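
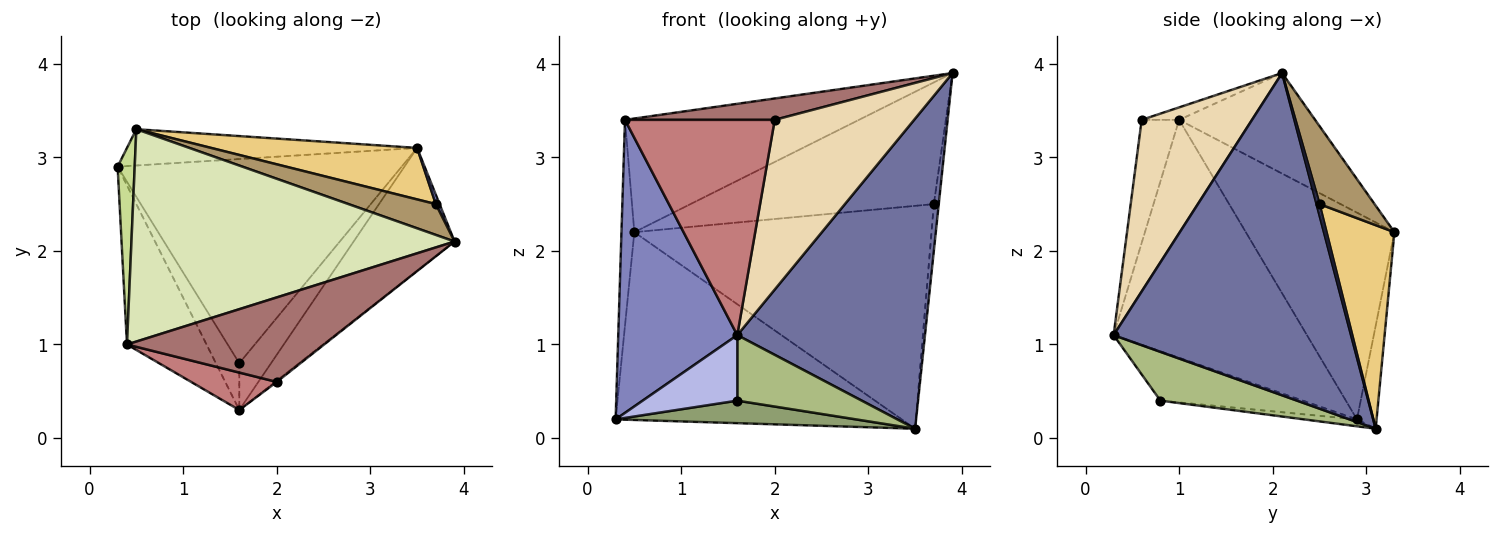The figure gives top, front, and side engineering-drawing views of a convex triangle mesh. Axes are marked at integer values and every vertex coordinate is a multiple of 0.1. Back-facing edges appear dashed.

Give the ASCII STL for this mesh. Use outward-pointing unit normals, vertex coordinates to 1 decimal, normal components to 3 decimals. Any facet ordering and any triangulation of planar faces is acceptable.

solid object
 facet normal 0.762 -0.602 -0.239
  outer loop
   vertex 3.5 3.1 0.1
   vertex 3.9 2.1 3.9
   vertex 1.6 0.3 1.1
  endloop
 endfacet
 facet normal -0.819 -0.504 -0.274
  outer loop
   vertex 0.4 1.0 3.4
   vertex 0.3 2.9 0.2
   vertex 1.6 0.3 1.1
  endloop
 endfacet
 facet normal 0.507 0.845 0.169
  outer loop
   vertex 3.7 2.5 2.5
   vertex 3.9 2.1 3.9
   vertex 3.5 3.1 0.1
  endloop
 endfacet
 facet normal -0.775 -0.515 -0.368
  outer loop
   vertex 1.6 0.8 0.4
   vertex 1.6 0.3 1.1
   vertex 0.3 2.9 0.2
  endloop
 endfacet
 facet normal -0.024 -0.110 -0.994
  outer loop
   vertex 1.6 0.8 0.4
   vertex 0.3 2.9 0.2
   vertex 3.5 3.1 0.1
  endloop
 endfacet
 facet normal 0.666 -0.607 -0.433
  outer loop
   vertex 1.6 0.8 0.4
   vertex 3.5 3.1 0.1
   vertex 1.6 0.3 1.1
  endloop
 endfacet
 facet normal -0.993 0.086 0.082
  outer loop
   vertex 0.5 3.3 2.2
   vertex 0.3 2.9 0.2
   vertex 0.4 1.0 3.4
  endloop
 endfacet
 facet normal -0.264 0.455 0.850
  outer loop
   vertex 0.5 3.3 2.2
   vertex 0.4 1.0 3.4
   vertex 3.9 2.1 3.9
  endloop
 endfacet
 facet normal 0.214 0.947 0.240
  outer loop
   vertex 0.5 3.3 2.2
   vertex 3.9 2.1 3.9
   vertex 3.7 2.5 2.5
  endloop
 endfacet
 facet normal -0.067 0.980 -0.189
  outer loop
   vertex 0.5 3.3 2.2
   vertex 3.5 3.1 0.1
   vertex 0.3 2.9 0.2
  endloop
 endfacet
 facet normal 0.217 0.951 0.220
  outer loop
   vertex 0.5 3.3 2.2
   vertex 3.7 2.5 2.5
   vertex 3.5 3.1 0.1
  endloop
 endfacet
 facet normal 0.621 -0.784 -0.006
  outer loop
   vertex 2.0 0.6 3.4
   vertex 1.6 0.3 1.1
   vertex 3.9 2.1 3.9
  endloop
 endfacet
 facet normal -0.061 -0.245 0.968
  outer loop
   vertex 2.0 0.6 3.4
   vertex 3.9 2.1 3.9
   vertex 0.4 1.0 3.4
  endloop
 endfacet
 facet normal -0.239 -0.957 0.166
  outer loop
   vertex 2.0 0.6 3.4
   vertex 0.4 1.0 3.4
   vertex 1.6 0.3 1.1
  endloop
 endfacet
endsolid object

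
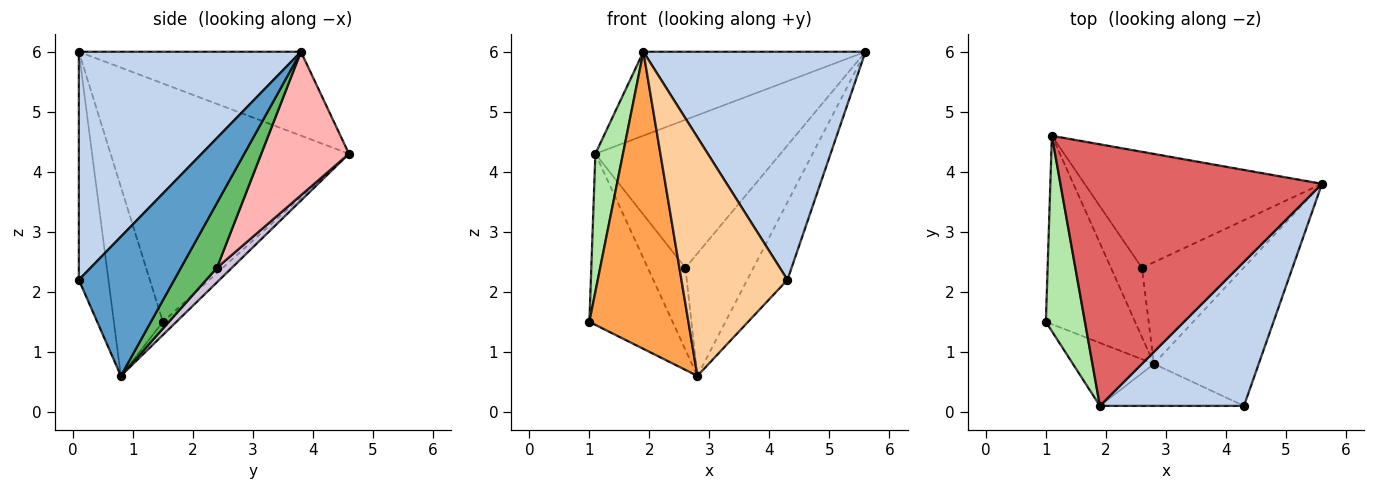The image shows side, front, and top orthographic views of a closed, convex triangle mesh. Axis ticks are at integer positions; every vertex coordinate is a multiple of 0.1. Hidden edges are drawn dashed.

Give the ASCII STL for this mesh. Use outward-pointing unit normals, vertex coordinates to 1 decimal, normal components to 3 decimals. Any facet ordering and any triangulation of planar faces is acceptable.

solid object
 facet normal 0.757 0.319 -0.570
  outer loop
   vertex 2.8 0.8 0.6
   vertex 5.6 3.8 6.0
   vertex 4.3 0.1 2.2
  endloop
 endfacet
 facet normal 0.646 -0.646 0.408
  outer loop
   vertex 1.9 0.1 6.0
   vertex 4.3 0.1 2.2
   vertex 5.6 3.8 6.0
  endloop
 endfacet
 facet normal -0.436 -0.880 -0.187
  outer loop
   vertex 1.9 0.1 6.0
   vertex 1.0 1.5 1.5
   vertex 2.8 0.8 0.6
  endloop
 endfacet
 facet normal -0.265 -0.950 -0.167
  outer loop
   vertex 1.9 0.1 6.0
   vertex 2.8 0.8 0.6
   vertex 4.3 0.1 2.2
  endloop
 endfacet
 facet normal 0.377 0.713 -0.592
  outer loop
   vertex 2.6 2.4 2.4
   vertex 5.6 3.8 6.0
   vertex 2.8 0.8 0.6
  endloop
 endfacet
 facet normal -0.980 -0.114 0.161
  outer loop
   vertex 1.1 4.6 4.3
   vertex 1.0 1.5 1.5
   vertex 1.9 0.1 6.0
  endloop
 endfacet
 facet normal -0.292 0.292 0.911
  outer loop
   vertex 1.1 4.6 4.3
   vertex 1.9 0.1 6.0
   vertex 5.6 3.8 6.0
  endloop
 endfacet
 facet normal 0.349 0.737 -0.578
  outer loop
   vertex 1.1 4.6 4.3
   vertex 5.6 3.8 6.0
   vertex 2.6 2.4 2.4
  endloop
 endfacet
 facet normal -0.108 0.668 -0.736
  outer loop
   vertex 1.1 4.6 4.3
   vertex 2.8 0.8 0.6
   vertex 1.0 1.5 1.5
  endloop
 endfacet
 facet normal 0.290 0.731 -0.618
  outer loop
   vertex 1.1 4.6 4.3
   vertex 2.6 2.4 2.4
   vertex 2.8 0.8 0.6
  endloop
 endfacet
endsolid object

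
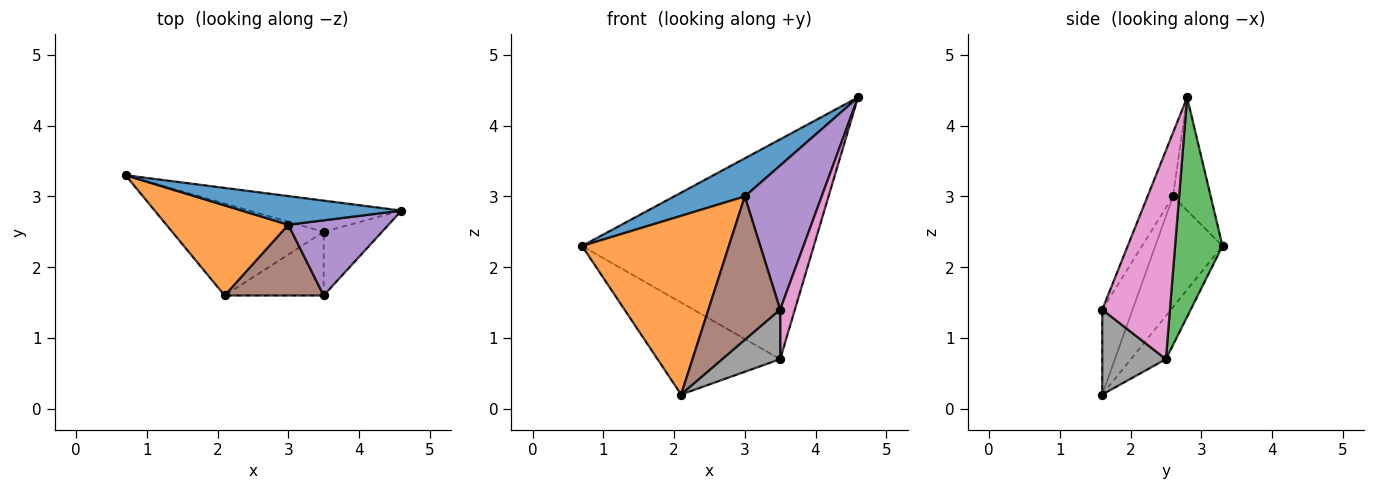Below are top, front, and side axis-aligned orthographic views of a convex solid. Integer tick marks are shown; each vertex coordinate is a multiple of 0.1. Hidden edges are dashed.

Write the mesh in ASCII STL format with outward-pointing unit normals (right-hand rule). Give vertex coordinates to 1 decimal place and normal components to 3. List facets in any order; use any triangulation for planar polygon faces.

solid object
 facet normal -0.392 -0.735 0.553
  outer loop
   vertex 3.0 2.6 3.0
   vertex 4.6 2.8 4.4
   vertex 0.7 3.3 2.3
  endloop
 endfacet
 facet normal -0.378 -0.826 0.417
  outer loop
   vertex 3.0 2.6 3.0
   vertex 0.7 3.3 2.3
   vertex 2.1 1.6 0.2
  endloop
 endfacet
 facet normal 0.199 0.970 -0.138
  outer loop
   vertex 3.5 2.5 0.7
   vertex 0.7 3.3 2.3
   vertex 4.6 2.8 4.4
  endloop
 endfacet
 facet normal -0.198 0.693 -0.693
  outer loop
   vertex 3.5 2.5 0.7
   vertex 2.1 1.6 0.2
   vertex 0.7 3.3 2.3
  endloop
 endfacet
 facet normal -0.282 -0.851 0.444
  outer loop
   vertex 3.5 1.6 1.4
   vertex 4.6 2.8 4.4
   vertex 3.0 2.6 3.0
  endloop
 endfacet
 facet normal -0.354 -0.839 0.413
  outer loop
   vertex 3.5 1.6 1.4
   vertex 3.0 2.6 3.0
   vertex 2.1 1.6 0.2
  endloop
 endfacet
 facet normal 0.943 -0.205 -0.264
  outer loop
   vertex 3.5 1.6 1.4
   vertex 3.5 2.5 0.7
   vertex 4.6 2.8 4.4
  endloop
 endfacet
 facet normal 0.560 -0.508 -0.654
  outer loop
   vertex 3.5 1.6 1.4
   vertex 2.1 1.6 0.2
   vertex 3.5 2.5 0.7
  endloop
 endfacet
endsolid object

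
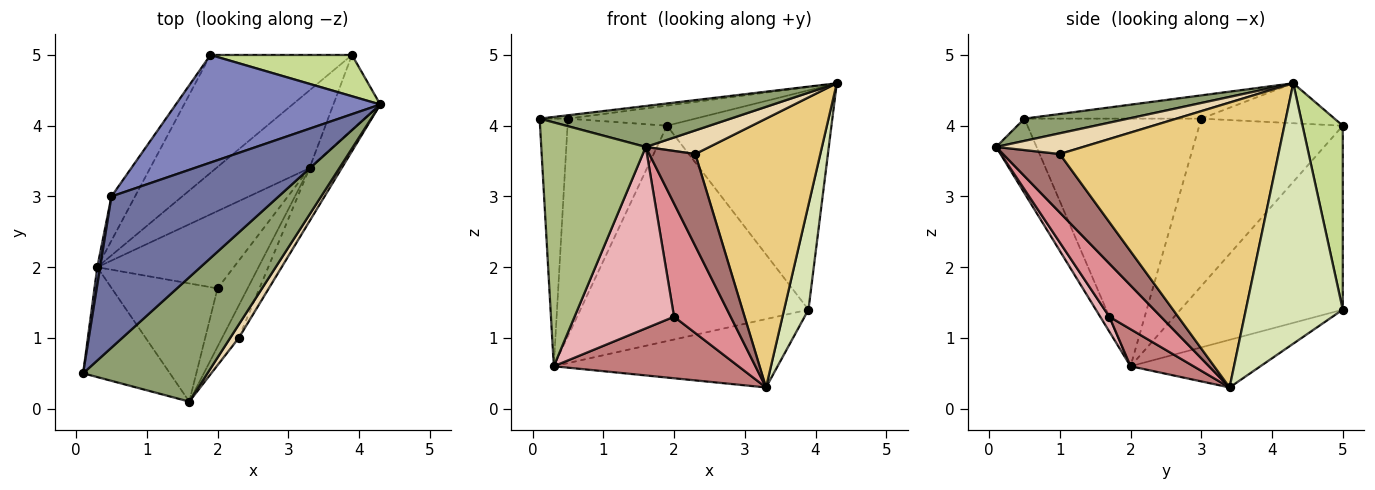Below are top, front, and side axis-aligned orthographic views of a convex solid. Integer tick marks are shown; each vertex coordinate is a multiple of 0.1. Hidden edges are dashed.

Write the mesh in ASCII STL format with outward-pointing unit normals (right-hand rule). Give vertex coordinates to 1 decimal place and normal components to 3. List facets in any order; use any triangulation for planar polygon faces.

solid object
 facet normal -0.138 0.022 0.990
  outer loop
   vertex 0.5 3.0 4.1
   vertex 0.1 0.5 4.1
   vertex 4.3 4.3 4.6
  endloop
 endfacet
 facet normal -0.189 0.180 0.965
  outer loop
   vertex 0.5 3.0 4.1
   vertex 4.3 4.3 4.6
   vertex 1.9 5.0 4.0
  endloop
 endfacet
 facet normal -0.987 0.158 0.011
  outer loop
   vertex 0.5 3.0 4.1
   vertex 0.3 2.0 0.6
   vertex 0.1 0.5 4.1
  endloop
 endfacet
 facet normal -0.816 0.566 -0.115
  outer loop
   vertex 0.5 3.0 4.1
   vertex 1.9 5.0 4.0
   vertex 0.3 2.0 0.6
  endloop
 endfacet
 facet normal 0.167 -0.308 0.936
  outer loop
   vertex 1.6 0.1 3.7
   vertex 4.3 4.3 4.6
   vertex 0.1 0.5 4.1
  endloop
 endfacet
 facet normal -0.333 -0.860 -0.387
  outer loop
   vertex 1.6 0.1 3.7
   vertex 0.1 0.5 4.1
   vertex 0.3 2.0 0.6
  endloop
 endfacet
 facet normal 0.234 0.956 0.180
  outer loop
   vertex 3.9 5.0 1.4
   vertex 1.9 5.0 4.0
   vertex 4.3 4.3 4.6
  endloop
 endfacet
 facet normal 0.955 -0.240 -0.172
  outer loop
   vertex 3.9 5.0 1.4
   vertex 4.3 4.3 4.6
   vertex 3.3 3.4 0.3
  endloop
 endfacet
 facet normal -0.530 0.744 -0.407
  outer loop
   vertex 3.9 5.0 1.4
   vertex 0.3 2.0 0.6
   vertex 1.9 5.0 4.0
  endloop
 endfacet
 facet normal -0.358 0.616 -0.701
  outer loop
   vertex 3.9 5.0 1.4
   vertex 3.3 3.4 0.3
   vertex 0.3 2.0 0.6
  endloop
 endfacet
 facet normal 0.864 -0.494 -0.098
  outer loop
   vertex 2.3 1.0 3.6
   vertex 3.3 3.4 0.3
   vertex 4.3 4.3 4.6
  endloop
 endfacet
 facet normal 0.765 -0.560 0.317
  outer loop
   vertex 2.3 1.0 3.6
   vertex 4.3 4.3 4.6
   vertex 1.6 0.1 3.7
  endloop
 endfacet
 facet normal 0.759 -0.614 -0.217
  outer loop
   vertex 2.3 1.0 3.6
   vertex 1.6 0.1 3.7
   vertex 3.3 3.4 0.3
  endloop
 endfacet
 facet normal 0.208 -0.609 -0.765
  outer loop
   vertex 2.0 1.7 1.3
   vertex 0.3 2.0 0.6
   vertex 3.3 3.4 0.3
  endloop
 endfacet
 facet normal 0.630 -0.691 -0.355
  outer loop
   vertex 2.0 1.7 1.3
   vertex 3.3 3.4 0.3
   vertex 1.6 0.1 3.7
  endloop
 endfacet
 facet normal 0.077 -0.835 -0.544
  outer loop
   vertex 2.0 1.7 1.3
   vertex 1.6 0.1 3.7
   vertex 0.3 2.0 0.6
  endloop
 endfacet
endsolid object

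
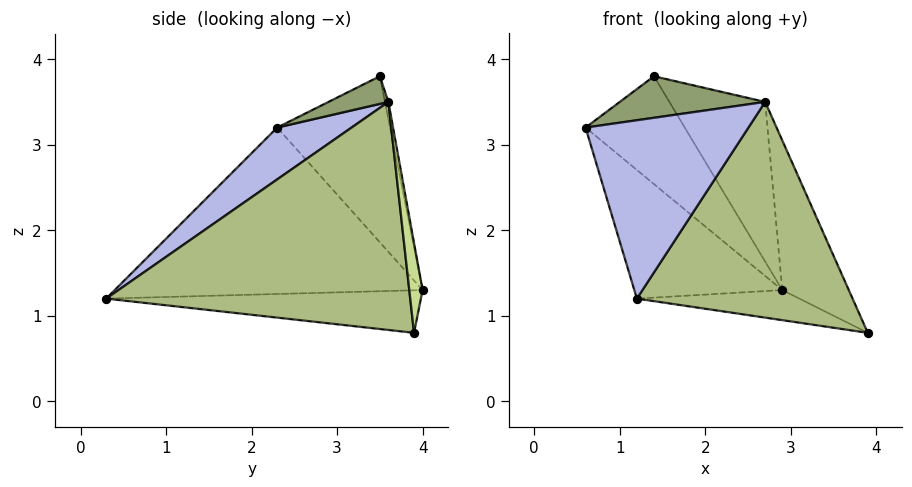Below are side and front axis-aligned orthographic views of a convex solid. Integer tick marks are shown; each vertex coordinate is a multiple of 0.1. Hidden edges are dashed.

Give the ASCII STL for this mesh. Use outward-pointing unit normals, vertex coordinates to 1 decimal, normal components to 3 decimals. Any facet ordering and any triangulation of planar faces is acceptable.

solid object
 facet normal -0.737 0.354 -0.575
  outer loop
   vertex 2.9 4.0 1.3
   vertex 1.2 0.3 1.2
   vertex 0.6 2.3 3.2
  endloop
 endfacet
 facet normal -0.419 0.216 -0.882
  outer loop
   vertex 2.9 4.0 1.3
   vertex 3.9 3.9 0.8
   vertex 1.2 0.3 1.2
  endloop
 endfacet
 facet normal -0.716 0.629 -0.304
  outer loop
   vertex 2.9 4.0 1.3
   vertex 0.6 2.3 3.2
   vertex 1.4 3.5 3.8
  endloop
 endfacet
 facet normal 0.289 -0.632 0.719
  outer loop
   vertex 2.7 3.6 3.5
   vertex 0.6 2.3 3.2
   vertex 1.2 0.3 1.2
  endloop
 endfacet
 facet normal 0.228 -0.553 0.802
  outer loop
   vertex 2.7 3.6 3.5
   vertex 1.4 3.5 3.8
   vertex 0.6 2.3 3.2
  endloop
 endfacet
 facet normal 0.782 -0.554 0.286
  outer loop
   vertex 2.7 3.6 3.5
   vertex 1.2 0.3 1.2
   vertex 3.9 3.9 0.8
  endloop
 endfacet
 facet normal 0.192 0.962 0.192
  outer loop
   vertex 2.7 3.6 3.5
   vertex 3.9 3.9 0.8
   vertex 2.9 4.0 1.3
  endloop
 endfacet
 facet normal -0.035 0.984 0.176
  outer loop
   vertex 2.7 3.6 3.5
   vertex 2.9 4.0 1.3
   vertex 1.4 3.5 3.8
  endloop
 endfacet
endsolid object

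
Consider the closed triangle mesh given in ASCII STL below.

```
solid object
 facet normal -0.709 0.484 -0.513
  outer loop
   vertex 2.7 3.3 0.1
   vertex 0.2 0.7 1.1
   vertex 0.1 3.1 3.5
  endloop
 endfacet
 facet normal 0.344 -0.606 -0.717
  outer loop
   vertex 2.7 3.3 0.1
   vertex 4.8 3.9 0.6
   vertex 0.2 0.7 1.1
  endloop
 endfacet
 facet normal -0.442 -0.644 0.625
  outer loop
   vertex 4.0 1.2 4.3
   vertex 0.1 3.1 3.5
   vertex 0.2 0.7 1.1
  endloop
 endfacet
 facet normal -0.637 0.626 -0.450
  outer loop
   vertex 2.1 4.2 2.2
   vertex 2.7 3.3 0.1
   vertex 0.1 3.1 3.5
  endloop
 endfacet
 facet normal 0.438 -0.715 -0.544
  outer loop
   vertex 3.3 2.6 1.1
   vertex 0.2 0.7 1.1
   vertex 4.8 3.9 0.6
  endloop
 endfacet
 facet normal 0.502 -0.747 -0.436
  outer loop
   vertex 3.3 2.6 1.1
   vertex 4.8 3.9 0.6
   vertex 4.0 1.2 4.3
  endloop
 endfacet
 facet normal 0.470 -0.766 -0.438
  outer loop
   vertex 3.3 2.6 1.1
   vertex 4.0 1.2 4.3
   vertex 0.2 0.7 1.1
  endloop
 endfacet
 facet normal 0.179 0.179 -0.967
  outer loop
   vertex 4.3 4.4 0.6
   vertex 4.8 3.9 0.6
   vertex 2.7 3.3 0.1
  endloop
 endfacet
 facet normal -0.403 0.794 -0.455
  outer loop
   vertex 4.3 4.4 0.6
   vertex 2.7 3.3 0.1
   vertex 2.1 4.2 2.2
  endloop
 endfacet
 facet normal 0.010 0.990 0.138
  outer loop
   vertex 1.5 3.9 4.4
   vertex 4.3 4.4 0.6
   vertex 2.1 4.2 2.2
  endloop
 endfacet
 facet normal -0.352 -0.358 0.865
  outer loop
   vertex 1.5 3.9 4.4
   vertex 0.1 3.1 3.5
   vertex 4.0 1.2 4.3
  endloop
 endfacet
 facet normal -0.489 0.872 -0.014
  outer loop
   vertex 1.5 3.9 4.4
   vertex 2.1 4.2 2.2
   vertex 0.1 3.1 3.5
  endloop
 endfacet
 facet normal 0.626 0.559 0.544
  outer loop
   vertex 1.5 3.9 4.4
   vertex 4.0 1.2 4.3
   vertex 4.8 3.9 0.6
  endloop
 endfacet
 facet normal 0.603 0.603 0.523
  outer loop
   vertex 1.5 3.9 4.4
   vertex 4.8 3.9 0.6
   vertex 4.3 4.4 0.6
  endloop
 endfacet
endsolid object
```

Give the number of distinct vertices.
9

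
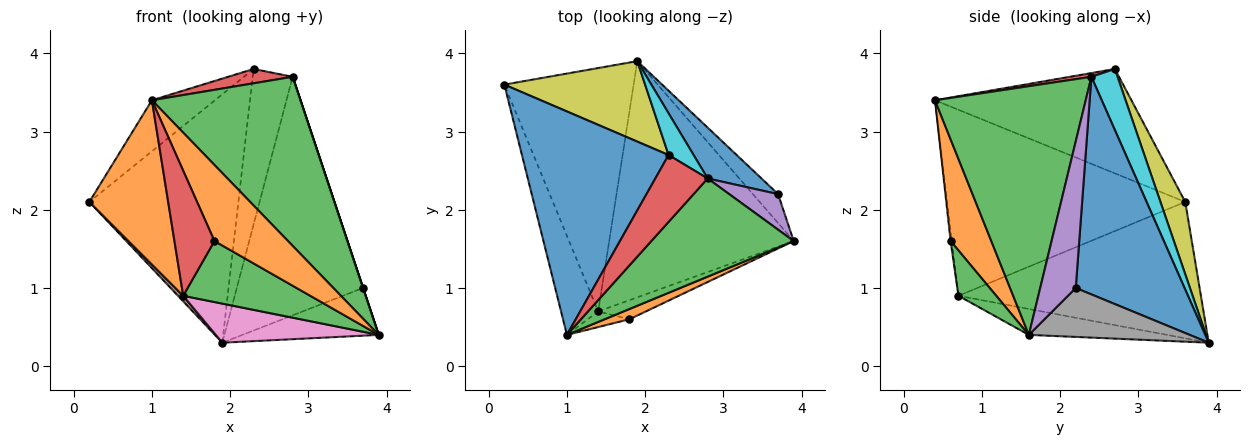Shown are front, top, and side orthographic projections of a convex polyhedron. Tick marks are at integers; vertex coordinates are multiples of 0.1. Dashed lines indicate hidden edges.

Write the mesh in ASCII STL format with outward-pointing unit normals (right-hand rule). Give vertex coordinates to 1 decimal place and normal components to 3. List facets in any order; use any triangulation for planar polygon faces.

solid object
 facet normal -0.570 0.183 0.801
  outer loop
   vertex 2.3 2.7 3.8
   vertex 0.2 3.6 2.1
   vertex 1.0 0.4 3.4
  endloop
 endfacet
 facet normal -0.933 -0.309 -0.186
  outer loop
   vertex 1.4 0.7 0.9
   vertex 1.0 0.4 3.4
   vertex 0.2 3.6 2.1
  endloop
 endfacet
 facet normal 0.659 -0.650 0.377
  outer loop
   vertex 2.8 2.4 3.7
   vertex 1.0 0.4 3.4
   vertex 3.9 1.6 0.4
  endloop
 endfacet
 facet normal 0.070 -0.209 0.975
  outer loop
   vertex 2.8 2.4 3.7
   vertex 2.3 2.7 3.8
   vertex 1.0 0.4 3.4
  endloop
 endfacet
 facet normal 0.949 0.000 0.316
  outer loop
   vertex 2.8 2.4 3.7
   vertex 3.9 1.6 0.4
   vertex 3.7 2.2 1.0
  endloop
 endfacet
 facet normal -0.726 -0.016 -0.688
  outer loop
   vertex 1.9 3.9 0.3
   vertex 1.4 0.7 0.9
   vertex 0.2 3.6 2.1
  endloop
 endfacet
 facet normal -0.137 -0.162 -0.977
  outer loop
   vertex 1.9 3.9 0.3
   vertex 3.9 1.6 0.4
   vertex 1.4 0.7 0.9
  endloop
 endfacet
 facet normal 0.710 0.602 -0.365
  outer loop
   vertex 1.9 3.9 0.3
   vertex 3.7 2.2 1.0
   vertex 3.9 1.6 0.4
  endloop
 endfacet
 facet normal 0.156 0.940 0.304
  outer loop
   vertex 1.9 3.9 0.3
   vertex 0.2 3.6 2.1
   vertex 2.3 2.7 3.8
  endloop
 endfacet
 facet normal 0.534 0.817 0.219
  outer loop
   vertex 1.9 3.9 0.3
   vertex 2.3 2.7 3.8
   vertex 2.8 2.4 3.7
  endloop
 endfacet
 facet normal 0.644 0.748 0.159
  outer loop
   vertex 1.9 3.9 0.3
   vertex 2.8 2.4 3.7
   vertex 3.7 2.2 1.0
  endloop
 endfacet
 facet normal 0.481 -0.869 0.117
  outer loop
   vertex 1.8 0.6 1.6
   vertex 3.9 1.6 0.4
   vertex 1.0 0.4 3.4
  endloop
 endfacet
 facet normal 0.273 -0.918 -0.287
  outer loop
   vertex 1.8 0.6 1.6
   vertex 1.4 0.7 0.9
   vertex 3.9 1.6 0.4
  endloop
 endfacet
 facet normal -0.031 -0.992 -0.124
  outer loop
   vertex 1.8 0.6 1.6
   vertex 1.0 0.4 3.4
   vertex 1.4 0.7 0.9
  endloop
 endfacet
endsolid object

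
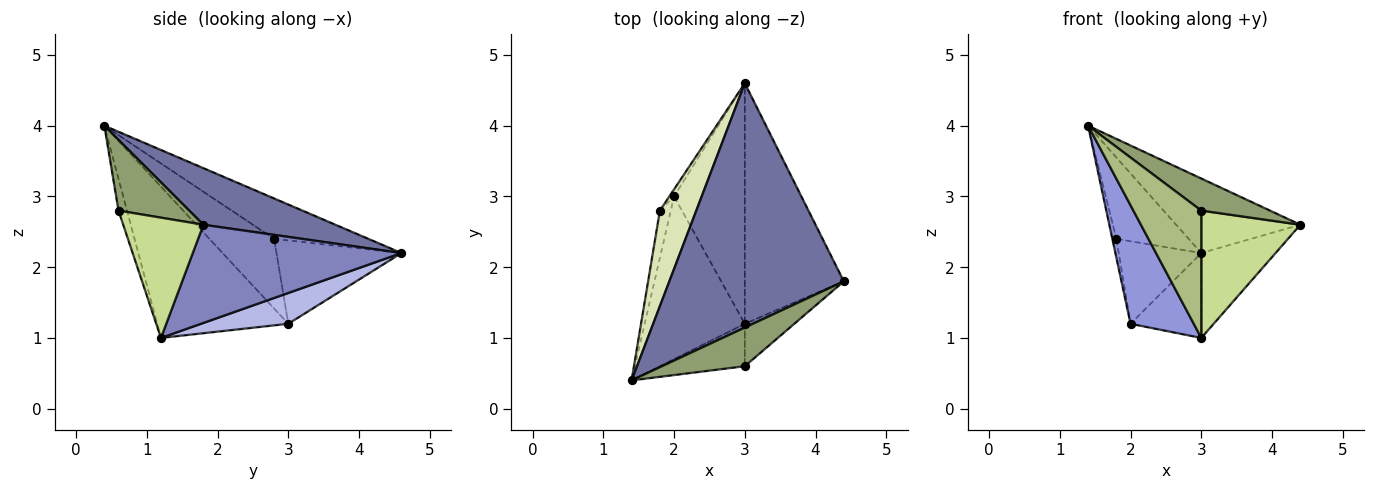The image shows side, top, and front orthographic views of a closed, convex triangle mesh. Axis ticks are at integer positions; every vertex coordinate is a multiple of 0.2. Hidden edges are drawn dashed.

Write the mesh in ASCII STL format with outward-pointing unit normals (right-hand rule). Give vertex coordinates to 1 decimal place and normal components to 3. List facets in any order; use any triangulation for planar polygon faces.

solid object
 facet normal 0.296 0.279 0.914
  outer loop
   vertex 3.0 4.6 2.2
   vertex 1.4 0.4 4.0
   vertex 4.4 1.8 2.6
  endloop
 endfacet
 facet normal 0.683 0.243 -0.689
  outer loop
   vertex 3.0 1.2 1.0
   vertex 3.0 4.6 2.2
   vertex 4.4 1.8 2.6
  endloop
 endfacet
 facet normal -0.774 -0.373 -0.512
  outer loop
   vertex 2.0 3.0 1.2
   vertex 3.0 1.2 1.0
   vertex 1.4 0.4 4.0
  endloop
 endfacet
 facet normal 0.380 0.308 -0.872
  outer loop
   vertex 2.0 3.0 1.2
   vertex 3.0 4.6 2.2
   vertex 3.0 1.2 1.0
  endloop
 endfacet
 facet normal 0.549 -0.533 0.643
  outer loop
   vertex 3.0 0.6 2.8
   vertex 4.4 1.8 2.6
   vertex 1.4 0.4 4.0
  endloop
 endfacet
 facet normal -0.118 -0.942 -0.314
  outer loop
   vertex 3.0 0.6 2.8
   vertex 1.4 0.4 4.0
   vertex 3.0 1.2 1.0
  endloop
 endfacet
 facet normal 0.609 -0.752 -0.251
  outer loop
   vertex 3.0 0.6 2.8
   vertex 3.0 1.2 1.0
   vertex 4.4 1.8 2.6
  endloop
 endfacet
 facet normal -0.646 0.495 0.581
  outer loop
   vertex 1.8 2.8 2.4
   vertex 1.4 0.4 4.0
   vertex 3.0 4.6 2.2
  endloop
 endfacet
 facet normal -0.986 0.062 -0.154
  outer loop
   vertex 1.8 2.8 2.4
   vertex 2.0 3.0 1.2
   vertex 1.4 0.4 4.0
  endloop
 endfacet
 facet normal -0.834 0.550 -0.047
  outer loop
   vertex 1.8 2.8 2.4
   vertex 3.0 4.6 2.2
   vertex 2.0 3.0 1.2
  endloop
 endfacet
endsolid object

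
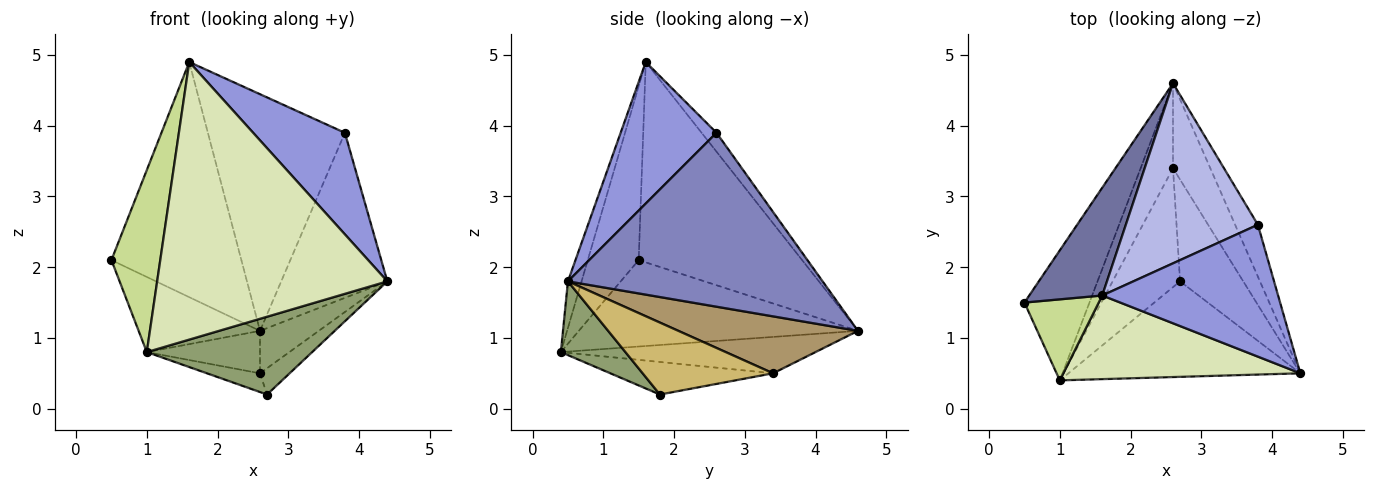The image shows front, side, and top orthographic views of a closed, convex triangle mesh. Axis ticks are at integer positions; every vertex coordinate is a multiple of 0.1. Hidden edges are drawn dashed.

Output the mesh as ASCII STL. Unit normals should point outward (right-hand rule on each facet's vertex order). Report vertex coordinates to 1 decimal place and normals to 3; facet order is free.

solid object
 facet normal -0.753 0.598 0.274
  outer loop
   vertex 1.6 1.6 4.9
   vertex 2.6 4.6 1.1
   vertex 0.5 1.5 2.1
  endloop
 endfacet
 facet normal 0.916 0.382 -0.120
  outer loop
   vertex 3.8 2.6 3.9
   vertex 4.4 0.5 1.8
   vertex 2.6 4.6 1.1
  endloop
 endfacet
 facet normal 0.538 -0.515 0.668
  outer loop
   vertex 3.8 2.6 3.9
   vertex 1.6 1.6 4.9
   vertex 4.4 0.5 1.8
  endloop
 endfacet
 facet normal -0.086 0.793 0.603
  outer loop
   vertex 3.8 2.6 3.9
   vertex 2.6 4.6 1.1
   vertex 1.6 1.6 4.9
  endloop
 endfacet
 facet normal 0.239 -0.613 -0.753
  outer loop
   vertex 1.0 0.4 0.8
   vertex 2.7 1.8 0.2
   vertex 4.4 0.5 1.8
  endloop
 endfacet
 facet normal -0.755 0.328 -0.568
  outer loop
   vertex 1.0 0.4 0.8
   vertex 0.5 1.5 2.1
   vertex 2.6 4.6 1.1
  endloop
 endfacet
 facet normal -0.690 -0.662 0.295
  outer loop
   vertex 1.0 0.4 0.8
   vertex 1.6 1.6 4.9
   vertex 0.5 1.5 2.1
  endloop
 endfacet
 facet normal -0.057 -0.956 0.288
  outer loop
   vertex 1.0 0.4 0.8
   vertex 4.4 0.5 1.8
   vertex 1.6 1.6 4.9
  endloop
 endfacet
 facet normal 0.807 0.264 -0.528
  outer loop
   vertex 2.6 3.4 0.5
   vertex 2.6 4.6 1.1
   vertex 4.4 0.5 1.8
  endloop
 endfacet
 facet normal 0.741 0.168 -0.650
  outer loop
   vertex 2.6 3.4 0.5
   vertex 4.4 0.5 1.8
   vertex 2.7 1.8 0.2
  endloop
 endfacet
 facet normal -0.709 0.315 -0.630
  outer loop
   vertex 2.6 3.4 0.5
   vertex 1.0 0.4 0.8
   vertex 2.6 4.6 1.1
  endloop
 endfacet
 facet normal -0.430 0.140 -0.892
  outer loop
   vertex 2.6 3.4 0.5
   vertex 2.7 1.8 0.2
   vertex 1.0 0.4 0.8
  endloop
 endfacet
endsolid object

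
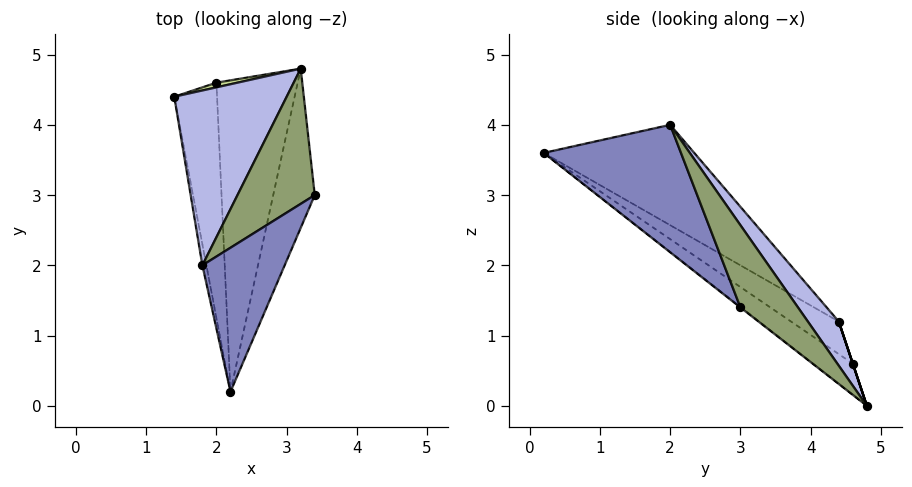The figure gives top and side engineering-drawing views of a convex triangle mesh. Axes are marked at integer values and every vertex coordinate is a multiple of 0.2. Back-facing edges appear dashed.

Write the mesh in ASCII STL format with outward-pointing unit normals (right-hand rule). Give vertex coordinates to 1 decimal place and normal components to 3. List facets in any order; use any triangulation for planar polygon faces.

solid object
 facet normal -0.977 -0.208 -0.039
  outer loop
   vertex 1.8 2.0 4.0
   vertex 1.4 4.4 1.2
   vertex 2.2 0.2 3.6
  endloop
 endfacet
 facet normal 0.838 0.066 0.541
  outer loop
   vertex 1.8 2.0 4.0
   vertex 2.2 0.2 3.6
   vertex 3.4 3.0 1.4
  endloop
 endfacet
 facet normal -0.012 -0.615 -0.789
  outer loop
   vertex 3.2 4.8 0.0
   vertex 3.4 3.0 1.4
   vertex 2.2 0.2 3.6
  endloop
 endfacet
 facet normal 0.240 0.754 0.612
  outer loop
   vertex 3.2 4.8 0.0
   vertex 1.4 4.4 1.2
   vertex 1.8 2.0 4.0
  endloop
 endfacet
 facet normal 0.621 0.523 0.584
  outer loop
   vertex 3.2 4.8 0.0
   vertex 1.8 2.0 4.0
   vertex 3.4 3.0 1.4
  endloop
 endfacet
 facet normal -0.526 -0.495 -0.691
  outer loop
   vertex 2.0 4.6 0.6
   vertex 2.2 0.2 3.6
   vertex 1.4 4.4 1.2
  endloop
 endfacet
 facet normal 0.000 0.949 0.316
  outer loop
   vertex 2.0 4.6 0.6
   vertex 1.4 4.4 1.2
   vertex 3.2 4.8 0.0
  endloop
 endfacet
 facet normal -0.300 -0.547 -0.782
  outer loop
   vertex 2.0 4.6 0.6
   vertex 3.2 4.8 0.0
   vertex 2.2 0.2 3.6
  endloop
 endfacet
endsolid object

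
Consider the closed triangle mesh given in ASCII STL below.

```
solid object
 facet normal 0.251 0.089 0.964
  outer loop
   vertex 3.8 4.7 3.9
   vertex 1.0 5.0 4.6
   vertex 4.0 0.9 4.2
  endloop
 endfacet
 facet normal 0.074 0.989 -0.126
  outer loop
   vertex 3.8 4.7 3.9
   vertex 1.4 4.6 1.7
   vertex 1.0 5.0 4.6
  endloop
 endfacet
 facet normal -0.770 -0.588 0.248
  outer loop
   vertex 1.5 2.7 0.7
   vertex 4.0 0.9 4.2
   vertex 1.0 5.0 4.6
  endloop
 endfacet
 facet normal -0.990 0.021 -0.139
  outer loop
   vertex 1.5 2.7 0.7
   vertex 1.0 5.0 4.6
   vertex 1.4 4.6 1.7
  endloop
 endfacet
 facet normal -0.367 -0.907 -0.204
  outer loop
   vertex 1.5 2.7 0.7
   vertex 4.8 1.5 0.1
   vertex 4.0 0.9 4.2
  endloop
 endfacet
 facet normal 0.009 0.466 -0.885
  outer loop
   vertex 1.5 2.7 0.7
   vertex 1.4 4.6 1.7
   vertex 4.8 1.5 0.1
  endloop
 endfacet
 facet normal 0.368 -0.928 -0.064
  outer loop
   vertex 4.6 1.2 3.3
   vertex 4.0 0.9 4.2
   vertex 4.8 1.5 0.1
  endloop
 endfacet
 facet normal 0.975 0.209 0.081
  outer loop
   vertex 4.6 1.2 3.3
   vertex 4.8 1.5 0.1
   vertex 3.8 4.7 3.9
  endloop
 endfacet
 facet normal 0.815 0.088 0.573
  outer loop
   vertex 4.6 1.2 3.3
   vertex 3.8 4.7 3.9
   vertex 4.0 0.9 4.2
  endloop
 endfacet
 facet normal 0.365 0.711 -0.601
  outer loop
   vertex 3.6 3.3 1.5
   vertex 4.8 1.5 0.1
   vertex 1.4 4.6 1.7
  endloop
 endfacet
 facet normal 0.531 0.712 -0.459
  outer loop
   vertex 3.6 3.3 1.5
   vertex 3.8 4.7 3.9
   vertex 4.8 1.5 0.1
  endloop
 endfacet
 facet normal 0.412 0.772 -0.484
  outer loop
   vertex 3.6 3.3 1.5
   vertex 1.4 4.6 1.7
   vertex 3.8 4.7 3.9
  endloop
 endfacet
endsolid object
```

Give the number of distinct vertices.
8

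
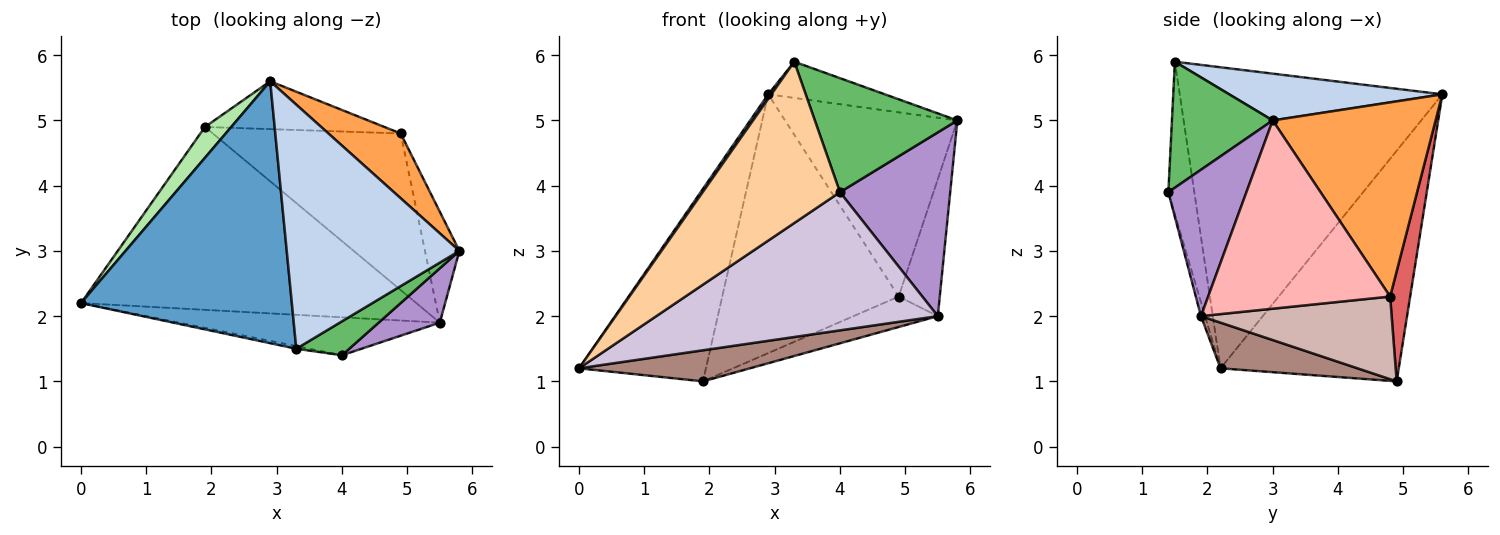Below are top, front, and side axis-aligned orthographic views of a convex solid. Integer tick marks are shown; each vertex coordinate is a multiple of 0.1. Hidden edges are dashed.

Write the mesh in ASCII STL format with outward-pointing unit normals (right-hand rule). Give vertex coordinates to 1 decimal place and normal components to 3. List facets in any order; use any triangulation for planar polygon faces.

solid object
 facet normal -0.819 -0.010 0.574
  outer loop
   vertex 3.3 1.5 5.9
   vertex 2.9 5.6 5.4
   vertex 0.0 2.2 1.2
  endloop
 endfacet
 facet normal 0.259 0.142 0.955
  outer loop
   vertex 3.3 1.5 5.9
   vertex 5.8 3.0 5.0
   vertex 2.9 5.6 5.4
  endloop
 endfacet
 facet normal 0.665 0.704 0.248
  outer loop
   vertex 4.9 4.8 2.3
   vertex 2.9 5.6 5.4
   vertex 5.8 3.0 5.0
  endloop
 endfacet
 facet normal -0.186 -0.982 -0.016
  outer loop
   vertex 4.0 1.4 3.9
   vertex 3.3 1.5 5.9
   vertex 0.0 2.2 1.2
  endloop
 endfacet
 facet normal 0.561 -0.793 0.236
  outer loop
   vertex 4.0 1.4 3.9
   vertex 5.8 3.0 5.0
   vertex 3.3 1.5 5.9
  endloop
 endfacet
 facet normal -0.811 0.578 0.092
  outer loop
   vertex 1.9 4.9 1.0
   vertex 0.0 2.2 1.2
   vertex 2.9 5.6 5.4
  endloop
 endfacet
 facet normal 0.111 0.977 -0.181
  outer loop
   vertex 1.9 4.9 1.0
   vertex 2.9 5.6 5.4
   vertex 4.9 4.8 2.3
  endloop
 endfacet
 facet normal 0.960 0.217 -0.176
  outer loop
   vertex 5.5 1.9 2.0
   vertex 4.9 4.8 2.3
   vertex 5.8 3.0 5.0
  endloop
 endfacet
 facet normal 0.562 -0.793 0.235
  outer loop
   vertex 5.5 1.9 2.0
   vertex 5.8 3.0 5.0
   vertex 4.0 1.4 3.9
  endloop
 endfacet
 facet normal -0.014 -0.964 -0.265
  outer loop
   vertex 5.5 1.9 2.0
   vertex 4.0 1.4 3.9
   vertex 0.0 2.2 1.2
  endloop
 endfacet
 facet normal 0.133 -0.166 -0.977
  outer loop
   vertex 5.5 1.9 2.0
   vertex 0.0 2.2 1.2
   vertex 1.9 4.9 1.0
  endloop
 endfacet
 facet normal 0.396 0.175 -0.901
  outer loop
   vertex 5.5 1.9 2.0
   vertex 1.9 4.9 1.0
   vertex 4.9 4.8 2.3
  endloop
 endfacet
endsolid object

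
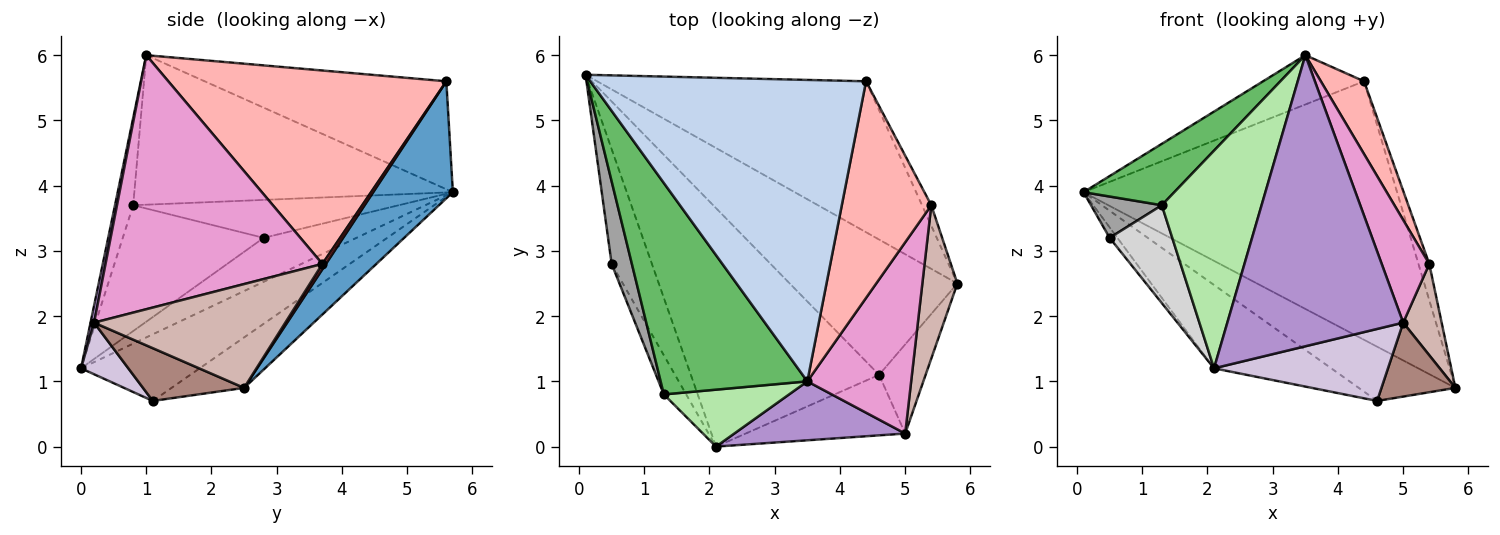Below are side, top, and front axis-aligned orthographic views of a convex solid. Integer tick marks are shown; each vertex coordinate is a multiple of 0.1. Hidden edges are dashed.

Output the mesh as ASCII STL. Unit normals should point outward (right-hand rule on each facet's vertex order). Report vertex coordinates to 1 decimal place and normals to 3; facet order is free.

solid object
 facet normal 0.214 0.844 -0.493
  outer loop
   vertex 4.4 5.6 5.6
   vertex 5.8 2.5 0.9
   vertex 0.1 5.7 3.9
  endloop
 endfacet
 facet normal -0.360 0.151 0.921
  outer loop
   vertex 4.4 5.6 5.6
   vertex 0.1 5.7 3.9
   vertex 3.5 1.0 6.0
  endloop
 endfacet
 facet normal -0.269 0.358 -0.894
  outer loop
   vertex 4.6 1.1 0.7
   vertex 0.1 5.7 3.9
   vertex 5.8 2.5 0.9
  endloop
 endfacet
 facet normal -0.317 0.313 -0.895
  outer loop
   vertex 4.6 1.1 0.7
   vertex 2.1 0.0 1.2
   vertex 0.1 5.7 3.9
  endloop
 endfacet
 facet normal -0.699 -0.199 0.686
  outer loop
   vertex 1.3 0.8 3.7
   vertex 3.5 1.0 6.0
   vertex 0.1 5.7 3.9
  endloop
 endfacet
 facet normal -0.174 -0.953 0.249
  outer loop
   vertex 1.3 0.8 3.7
   vertex 2.1 0.0 1.2
   vertex 3.5 1.0 6.0
  endloop
 endfacet
 facet normal 0.269 0.839 -0.473
  outer loop
   vertex 5.4 3.7 2.8
   vertex 5.8 2.5 0.9
   vertex 4.4 5.6 5.6
  endloop
 endfacet
 facet normal 0.899 -0.140 0.416
  outer loop
   vertex 5.4 3.7 2.8
   vertex 4.4 5.6 5.6
   vertex 3.5 1.0 6.0
  endloop
 endfacet
 facet normal 0.020 -0.980 0.198
  outer loop
   vertex 5.0 0.2 1.9
   vertex 3.5 1.0 6.0
   vertex 2.1 0.0 1.2
  endloop
 endfacet
 facet normal 0.204 -0.749 -0.630
  outer loop
   vertex 5.0 0.2 1.9
   vertex 2.1 0.0 1.2
   vertex 4.6 1.1 0.7
  endloop
 endfacet
 facet normal 0.658 -0.481 -0.580
  outer loop
   vertex 5.0 0.2 1.9
   vertex 4.6 1.1 0.7
   vertex 5.8 2.5 0.9
  endloop
 endfacet
 facet normal 0.931 -0.187 0.314
  outer loop
   vertex 5.0 0.2 1.9
   vertex 5.8 2.5 0.9
   vertex 5.4 3.7 2.8
  endloop
 endfacet
 facet normal 0.907 -0.199 0.371
  outer loop
   vertex 5.0 0.2 1.9
   vertex 5.4 3.7 2.8
   vertex 3.5 1.0 6.0
  endloop
 endfacet
 facet normal -0.736 0.061 -0.674
  outer loop
   vertex 0.5 2.8 3.2
   vertex 0.1 5.7 3.9
   vertex 2.1 0.0 1.2
  endloop
 endfacet
 facet normal -0.859 -0.229 0.458
  outer loop
   vertex 0.5 2.8 3.2
   vertex 1.3 0.8 3.7
   vertex 0.1 5.7 3.9
  endloop
 endfacet
 facet normal -0.902 -0.401 -0.160
  outer loop
   vertex 0.5 2.8 3.2
   vertex 2.1 0.0 1.2
   vertex 1.3 0.8 3.7
  endloop
 endfacet
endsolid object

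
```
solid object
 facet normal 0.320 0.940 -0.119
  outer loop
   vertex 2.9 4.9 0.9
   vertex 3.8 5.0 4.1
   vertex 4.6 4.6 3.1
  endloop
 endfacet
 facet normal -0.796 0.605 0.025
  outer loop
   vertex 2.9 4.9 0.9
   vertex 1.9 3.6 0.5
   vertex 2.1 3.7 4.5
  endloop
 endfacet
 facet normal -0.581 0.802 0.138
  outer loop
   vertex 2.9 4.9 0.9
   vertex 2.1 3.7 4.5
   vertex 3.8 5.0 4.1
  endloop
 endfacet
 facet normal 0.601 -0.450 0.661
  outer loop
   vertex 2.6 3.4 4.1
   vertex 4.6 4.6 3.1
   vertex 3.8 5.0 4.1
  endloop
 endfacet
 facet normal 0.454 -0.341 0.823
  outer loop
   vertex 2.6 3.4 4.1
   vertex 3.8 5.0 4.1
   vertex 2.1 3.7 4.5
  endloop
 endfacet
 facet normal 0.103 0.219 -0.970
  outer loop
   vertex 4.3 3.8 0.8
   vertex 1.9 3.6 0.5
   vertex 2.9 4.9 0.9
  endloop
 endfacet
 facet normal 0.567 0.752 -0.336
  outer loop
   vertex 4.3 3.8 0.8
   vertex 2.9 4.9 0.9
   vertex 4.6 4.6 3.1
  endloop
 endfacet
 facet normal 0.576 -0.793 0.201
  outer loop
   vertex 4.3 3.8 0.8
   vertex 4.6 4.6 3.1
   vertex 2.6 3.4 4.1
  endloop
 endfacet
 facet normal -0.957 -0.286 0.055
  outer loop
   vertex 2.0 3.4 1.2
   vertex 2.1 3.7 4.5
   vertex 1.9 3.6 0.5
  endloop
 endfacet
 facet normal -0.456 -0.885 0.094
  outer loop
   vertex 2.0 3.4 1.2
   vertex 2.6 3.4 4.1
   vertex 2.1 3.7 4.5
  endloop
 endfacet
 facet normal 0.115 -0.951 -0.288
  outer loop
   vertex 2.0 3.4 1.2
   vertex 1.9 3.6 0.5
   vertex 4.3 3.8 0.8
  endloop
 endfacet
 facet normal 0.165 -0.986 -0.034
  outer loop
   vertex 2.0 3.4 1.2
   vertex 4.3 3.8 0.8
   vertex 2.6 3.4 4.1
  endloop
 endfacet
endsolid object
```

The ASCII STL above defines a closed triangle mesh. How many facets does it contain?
12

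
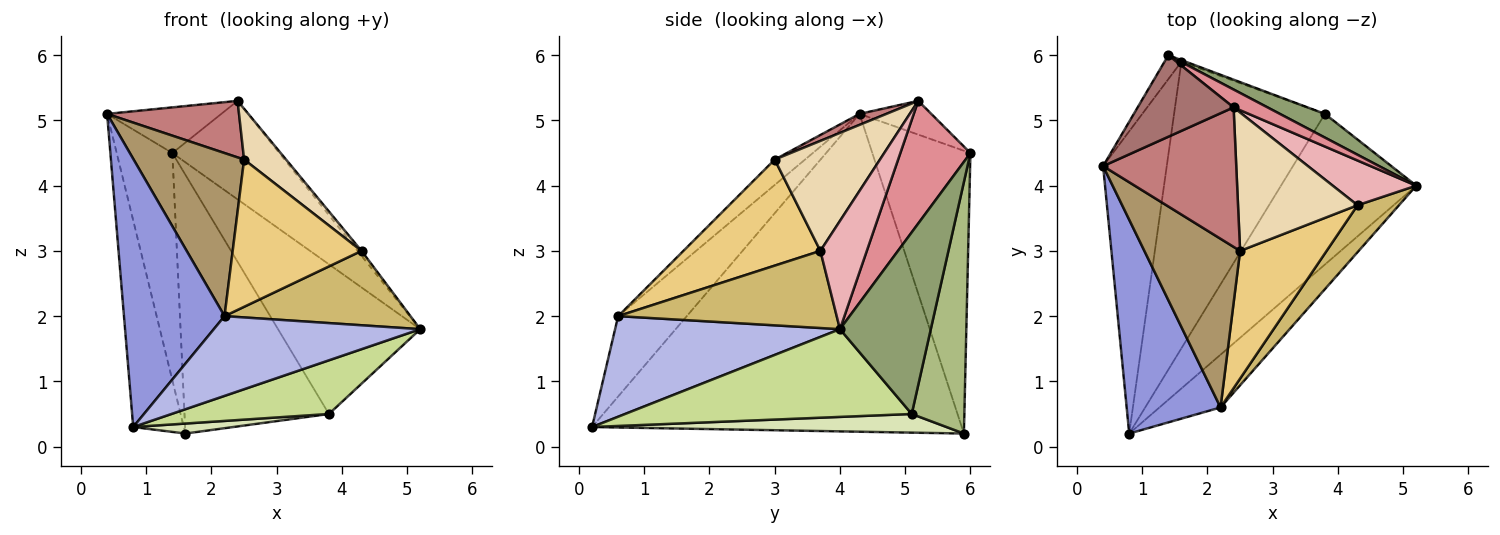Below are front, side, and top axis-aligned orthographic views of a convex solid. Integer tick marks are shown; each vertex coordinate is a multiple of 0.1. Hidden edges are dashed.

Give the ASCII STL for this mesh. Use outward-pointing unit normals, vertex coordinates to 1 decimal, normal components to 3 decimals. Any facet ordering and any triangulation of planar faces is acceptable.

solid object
 facet normal -0.972 0.133 -0.195
  outer loop
   vertex 1.6 5.9 0.2
   vertex 0.8 0.2 0.3
   vertex 0.4 4.3 5.1
  endloop
 endfacet
 facet normal -0.869 0.493 -0.052
  outer loop
   vertex 1.4 6.0 4.5
   vertex 1.6 5.9 0.2
   vertex 0.4 4.3 5.1
  endloop
 endfacet
 facet normal -0.471 -0.690 0.550
  outer loop
   vertex 2.2 0.6 2.0
   vertex 0.4 4.3 5.1
   vertex 0.8 0.2 0.3
  endloop
 endfacet
 facet normal 0.672 -0.617 -0.408
  outer loop
   vertex 2.2 0.6 2.0
   vertex 0.8 0.2 0.3
   vertex 5.2 4.0 1.8
  endloop
 endfacet
 facet normal 0.534 0.835 0.132
  outer loop
   vertex 3.8 5.1 0.5
   vertex 1.4 6.0 4.5
   vertex 5.2 4.0 1.8
  endloop
 endfacet
 facet normal 0.342 0.940 -0.006
  outer loop
   vertex 3.8 5.1 0.5
   vertex 1.6 5.9 0.2
   vertex 1.4 6.0 4.5
  endloop
 endfacet
 facet normal 0.521 -0.286 -0.804
  outer loop
   vertex 3.8 5.1 0.5
   vertex 5.2 4.0 1.8
   vertex 0.8 0.2 0.3
  endloop
 endfacet
 facet normal 0.123 -0.035 -0.992
  outer loop
   vertex 3.8 5.1 0.5
   vertex 0.8 0.2 0.3
   vertex 1.6 5.9 0.2
  endloop
 endfacet
 facet normal -0.187 -0.683 0.706
  outer loop
   vertex 2.5 3.0 4.4
   vertex 0.4 4.3 5.1
   vertex 2.2 0.6 2.0
  endloop
 endfacet
 facet normal 0.705 -0.600 0.379
  outer loop
   vertex 4.3 3.7 3.0
   vertex 2.2 0.6 2.0
   vertex 5.2 4.0 1.8
  endloop
 endfacet
 facet normal 0.626 -0.589 0.511
  outer loop
   vertex 4.3 3.7 3.0
   vertex 2.5 3.0 4.4
   vertex 2.2 0.6 2.0
  endloop
 endfacet
 facet normal 0.654 -0.261 0.710
  outer loop
   vertex 2.4 5.2 5.3
   vertex 2.5 3.0 4.4
   vertex 4.3 3.7 3.0
  endloop
 endfacet
 facet normal -0.294 0.467 0.834
  outer loop
   vertex 2.4 5.2 5.3
   vertex 1.4 6.0 4.5
   vertex 0.4 4.3 5.1
  endloop
 endfacet
 facet normal 0.076 -0.375 0.924
  outer loop
   vertex 2.4 5.2 5.3
   vertex 0.4 4.3 5.1
   vertex 2.5 3.0 4.4
  endloop
 endfacet
 facet normal 0.542 0.827 0.150
  outer loop
   vertex 2.4 5.2 5.3
   vertex 5.2 4.0 1.8
   vertex 1.4 6.0 4.5
  endloop
 endfacet
 facet normal 0.790 0.067 0.609
  outer loop
   vertex 2.4 5.2 5.3
   vertex 4.3 3.7 3.0
   vertex 5.2 4.0 1.8
  endloop
 endfacet
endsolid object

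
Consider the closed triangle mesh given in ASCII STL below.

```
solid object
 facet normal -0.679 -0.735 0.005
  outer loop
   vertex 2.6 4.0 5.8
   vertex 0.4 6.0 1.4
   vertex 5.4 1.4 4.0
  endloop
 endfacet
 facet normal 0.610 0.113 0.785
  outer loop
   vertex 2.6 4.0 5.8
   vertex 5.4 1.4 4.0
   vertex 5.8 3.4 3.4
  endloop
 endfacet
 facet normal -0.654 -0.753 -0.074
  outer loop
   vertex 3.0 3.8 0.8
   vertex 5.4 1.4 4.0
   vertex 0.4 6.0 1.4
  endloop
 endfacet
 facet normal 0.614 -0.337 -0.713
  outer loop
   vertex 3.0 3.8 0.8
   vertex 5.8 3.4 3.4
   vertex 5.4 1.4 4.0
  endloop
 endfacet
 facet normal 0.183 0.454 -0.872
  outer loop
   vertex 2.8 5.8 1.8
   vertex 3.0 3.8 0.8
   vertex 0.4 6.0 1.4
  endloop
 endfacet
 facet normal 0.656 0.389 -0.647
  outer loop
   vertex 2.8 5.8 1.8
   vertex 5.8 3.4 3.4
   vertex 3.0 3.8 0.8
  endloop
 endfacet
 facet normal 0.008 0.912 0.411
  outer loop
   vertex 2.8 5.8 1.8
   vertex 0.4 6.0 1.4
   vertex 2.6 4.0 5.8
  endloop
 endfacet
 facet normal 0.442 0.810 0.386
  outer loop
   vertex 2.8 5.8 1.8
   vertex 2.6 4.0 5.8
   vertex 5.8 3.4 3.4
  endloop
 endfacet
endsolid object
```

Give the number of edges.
12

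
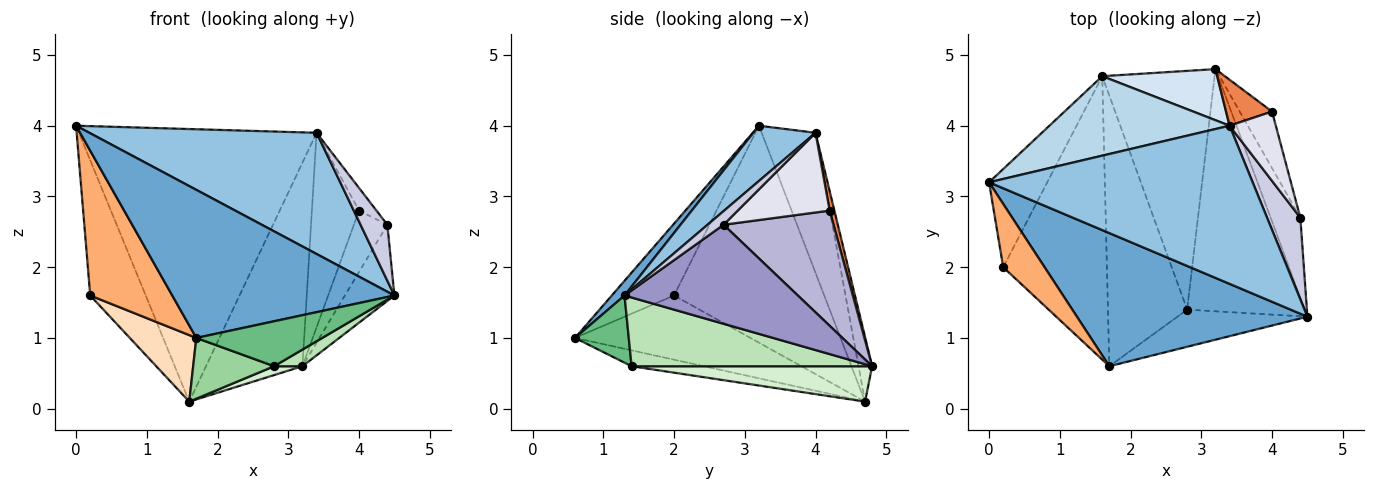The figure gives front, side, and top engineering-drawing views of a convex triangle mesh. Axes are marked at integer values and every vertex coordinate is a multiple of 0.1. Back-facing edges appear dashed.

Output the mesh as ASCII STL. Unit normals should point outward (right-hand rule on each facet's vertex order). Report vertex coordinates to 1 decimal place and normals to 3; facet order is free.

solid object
 facet normal 0.043 -0.743 0.668
  outer loop
   vertex 1.7 0.6 1.0
   vertex 4.5 1.3 1.6
   vertex 0.0 3.2 4.0
  endloop
 endfacet
 facet normal 0.164 -0.600 0.783
  outer loop
   vertex 3.4 4.0 3.9
   vertex 0.0 3.2 4.0
   vertex 4.5 1.3 1.6
  endloop
 endfacet
 facet normal -0.213 0.938 0.274
  outer loop
   vertex 1.6 4.7 0.1
   vertex 0.0 3.2 4.0
   vertex 3.4 4.0 3.9
  endloop
 endfacet
 facet normal -0.135 0.961 0.241
  outer loop
   vertex 1.6 4.7 0.1
   vertex 3.4 4.0 3.9
   vertex 3.2 4.8 0.6
  endloop
 endfacet
 facet normal 0.097 0.969 0.229
  outer loop
   vertex 4.0 4.2 2.8
   vertex 3.2 4.8 0.6
   vertex 3.4 4.0 3.9
  endloop
 endfacet
 facet normal -0.571 -0.752 0.329
  outer loop
   vertex 0.2 2.0 1.6
   vertex 1.7 0.6 1.0
   vertex 0.0 3.2 4.0
  endloop
 endfacet
 facet normal -0.910 0.336 -0.244
  outer loop
   vertex 0.2 2.0 1.6
   vertex 0.0 3.2 4.0
   vertex 1.6 4.7 0.1
  endloop
 endfacet
 facet normal -0.516 -0.196 -0.834
  outer loop
   vertex 0.2 2.0 1.6
   vertex 1.6 4.7 0.1
   vertex 1.7 0.6 1.0
  endloop
 endfacet
 facet normal 0.313 -0.732 -0.605
  outer loop
   vertex 2.8 1.4 0.6
   vertex 4.5 1.3 1.6
   vertex 1.7 0.6 1.0
  endloop
 endfacet
 facet normal -0.192 -0.215 -0.958
  outer loop
   vertex 2.8 1.4 0.6
   vertex 1.7 0.6 1.0
   vertex 1.6 4.7 0.1
  endloop
 endfacet
 facet normal 0.504 -0.059 -0.862
  outer loop
   vertex 2.8 1.4 0.6
   vertex 3.2 4.8 0.6
   vertex 4.5 1.3 1.6
  endloop
 endfacet
 facet normal 0.300 -0.035 -0.953
  outer loop
   vertex 2.8 1.4 0.6
   vertex 1.6 4.7 0.1
   vertex 3.2 4.8 0.6
  endloop
 endfacet
 facet normal 0.924 0.264 -0.277
  outer loop
   vertex 4.4 2.7 2.6
   vertex 4.5 1.3 1.6
   vertex 3.2 4.8 0.6
  endloop
 endfacet
 facet normal 0.924 0.281 -0.259
  outer loop
   vertex 4.4 2.7 2.6
   vertex 3.2 4.8 0.6
   vertex 4.0 4.2 2.8
  endloop
 endfacet
 facet normal 0.320 -0.535 0.782
  outer loop
   vertex 4.4 2.7 2.6
   vertex 3.4 4.0 3.9
   vertex 4.5 1.3 1.6
  endloop
 endfacet
 facet normal 0.854 0.162 0.495
  outer loop
   vertex 4.4 2.7 2.6
   vertex 4.0 4.2 2.8
   vertex 3.4 4.0 3.9
  endloop
 endfacet
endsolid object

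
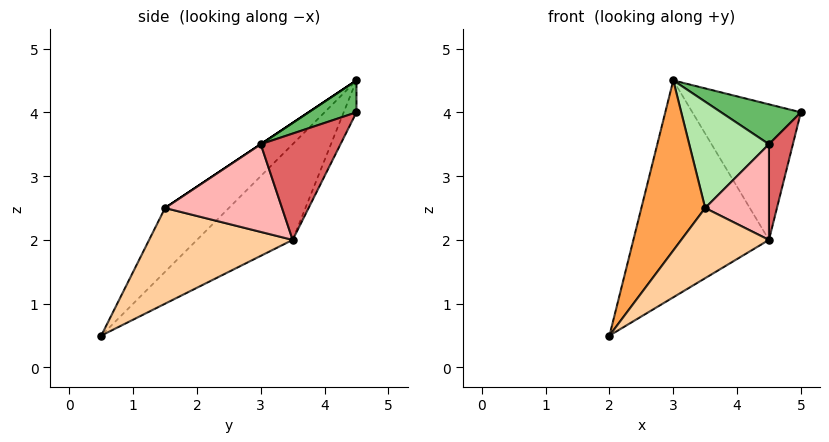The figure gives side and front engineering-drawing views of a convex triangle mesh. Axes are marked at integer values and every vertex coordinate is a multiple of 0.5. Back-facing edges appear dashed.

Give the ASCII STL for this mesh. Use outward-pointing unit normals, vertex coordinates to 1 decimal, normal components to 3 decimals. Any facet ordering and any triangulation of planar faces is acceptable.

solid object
 facet normal -0.478 0.678 -0.558
  outer loop
   vertex 4.5 3.5 2.0
   vertex 2.0 0.5 0.5
   vertex 3.0 4.5 4.5
  endloop
 endfacet
 facet normal -0.106 0.900 -0.423
  outer loop
   vertex 4.5 3.5 2.0
   vertex 3.0 4.5 4.5
   vertex 5.0 4.5 4.0
  endloop
 endfacet
 facet normal -0.530 -0.530 0.662
  outer loop
   vertex 3.5 1.5 2.5
   vertex 3.0 4.5 4.5
   vertex 2.0 0.5 0.5
  endloop
 endfacet
 facet normal 0.798 -0.488 -0.355
  outer loop
   vertex 3.5 1.5 2.5
   vertex 2.0 0.5 0.5
   vertex 4.5 3.5 2.0
  endloop
 endfacet
 facet normal 0.225 -0.375 0.899
  outer loop
   vertex 4.5 3.0 3.5
   vertex 5.0 4.5 4.0
   vertex 3.0 4.5 4.5
  endloop
 endfacet
 facet normal 0.000 -0.555 0.832
  outer loop
   vertex 4.5 3.0 3.5
   vertex 3.0 4.5 4.5
   vertex 3.5 1.5 2.5
  endloop
 endfacet
 facet normal 0.953 -0.286 -0.095
  outer loop
   vertex 4.5 3.0 3.5
   vertex 4.5 3.5 2.0
   vertex 5.0 4.5 4.0
  endloop
 endfacet
 facet normal 0.867 -0.473 -0.158
  outer loop
   vertex 4.5 3.0 3.5
   vertex 3.5 1.5 2.5
   vertex 4.5 3.5 2.0
  endloop
 endfacet
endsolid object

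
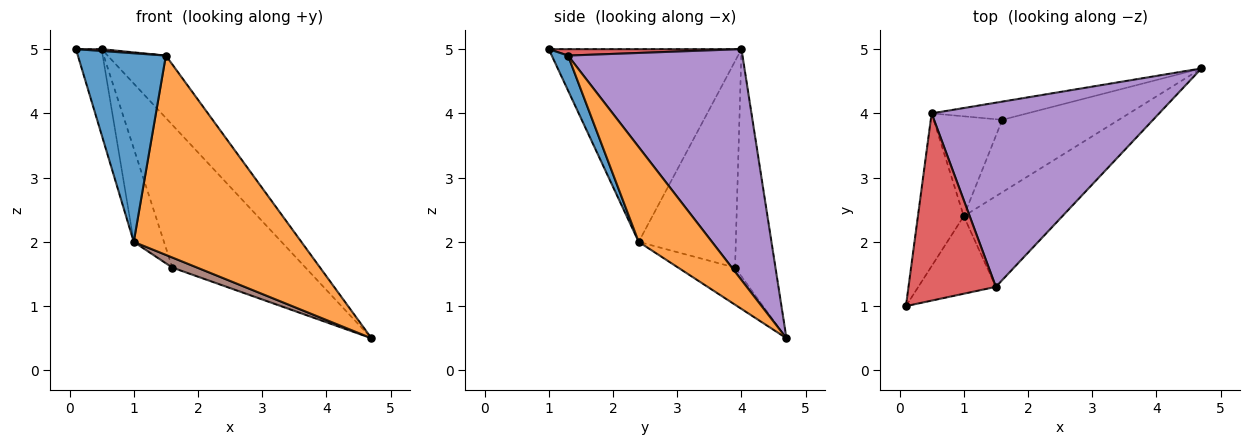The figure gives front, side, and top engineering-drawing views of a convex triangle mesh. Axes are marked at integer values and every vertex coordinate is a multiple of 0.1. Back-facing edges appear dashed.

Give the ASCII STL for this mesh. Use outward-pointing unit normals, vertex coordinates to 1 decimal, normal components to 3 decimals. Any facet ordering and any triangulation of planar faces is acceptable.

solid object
 facet normal 0.169 -0.912 -0.375
  outer loop
   vertex 1.5 1.3 4.9
   vertex 0.1 1.0 5.0
   vertex 1.0 2.4 2.0
  endloop
 endfacet
 facet normal 0.370 -0.846 -0.385
  outer loop
   vertex 1.5 1.3 4.9
   vertex 1.0 2.4 2.0
   vertex 4.7 4.7 0.5
  endloop
 endfacet
 facet normal -0.965 0.129 -0.229
  outer loop
   vertex 0.5 4.0 5.0
   vertex 1.0 2.4 2.0
   vertex 0.1 1.0 5.0
  endloop
 endfacet
 facet normal 0.073 -0.010 0.997
  outer loop
   vertex 0.5 4.0 5.0
   vertex 0.1 1.0 5.0
   vertex 1.5 1.3 4.9
  endloop
 endfacet
 facet normal 0.693 0.231 0.683
  outer loop
   vertex 0.5 4.0 5.0
   vertex 1.5 1.3 4.9
   vertex 4.7 4.7 0.5
  endloop
 endfacet
 facet normal -0.301 -0.131 -0.944
  outer loop
   vertex 1.6 3.9 1.6
   vertex 4.7 4.7 0.5
   vertex 1.0 2.4 2.0
  endloop
 endfacet
 facet normal -0.288 0.950 -0.121
  outer loop
   vertex 1.6 3.9 1.6
   vertex 0.5 4.0 5.0
   vertex 4.7 4.7 0.5
  endloop
 endfacet
 facet normal -0.910 0.283 -0.303
  outer loop
   vertex 1.6 3.9 1.6
   vertex 1.0 2.4 2.0
   vertex 0.5 4.0 5.0
  endloop
 endfacet
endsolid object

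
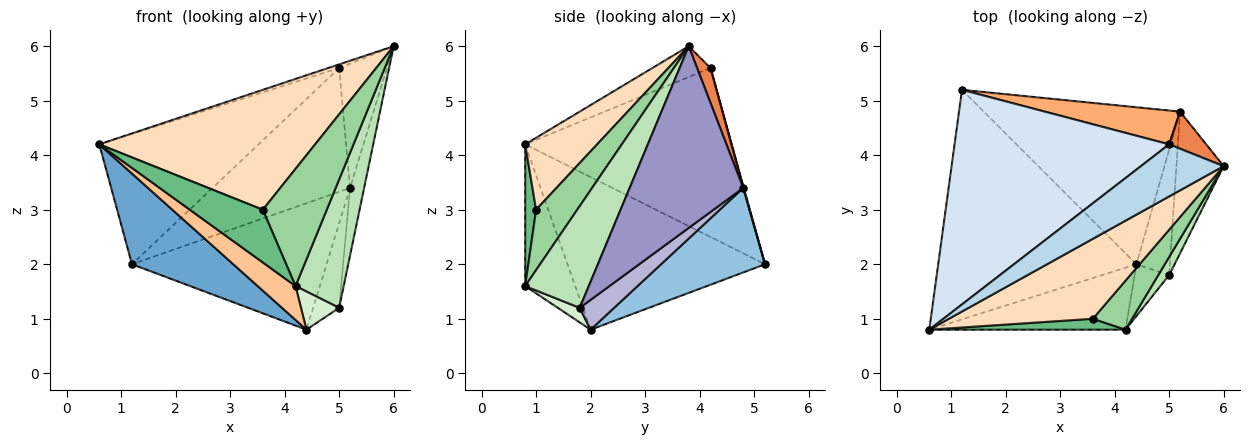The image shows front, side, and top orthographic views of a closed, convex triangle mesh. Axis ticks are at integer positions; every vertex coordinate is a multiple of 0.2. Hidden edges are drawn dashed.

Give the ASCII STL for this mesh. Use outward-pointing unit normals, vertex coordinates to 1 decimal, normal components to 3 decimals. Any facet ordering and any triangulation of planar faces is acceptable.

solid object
 facet normal -0.582 -0.299 -0.756
  outer loop
   vertex 4.4 2.0 0.8
   vertex 0.6 0.8 4.2
   vertex 1.2 5.2 2.0
  endloop
 endfacet
 facet normal 0.318 0.595 -0.738
  outer loop
   vertex 5.2 4.8 3.4
   vertex 4.4 2.0 0.8
   vertex 1.2 5.2 2.0
  endloop
 endfacet
 facet normal -0.348 0.065 0.935
  outer loop
   vertex 5.0 4.2 5.6
   vertex 0.6 0.8 4.2
   vertex 6.0 3.8 6.0
  endloop
 endfacet
 facet normal -0.558 0.431 0.709
  outer loop
   vertex 5.0 4.2 5.6
   vertex 1.2 5.2 2.0
   vertex 0.6 0.8 4.2
  endloop
 endfacet
 facet normal 0.260 0.925 0.276
  outer loop
   vertex 5.0 4.2 5.6
   vertex 6.0 3.8 6.0
   vertex 5.2 4.8 3.4
  endloop
 endfacet
 facet normal 0.004 0.965 0.263
  outer loop
   vertex 5.0 4.2 5.6
   vertex 5.2 4.8 3.4
   vertex 1.2 5.2 2.0
  endloop
 endfacet
 facet normal -0.535 -0.405 -0.741
  outer loop
   vertex 4.2 0.8 1.6
   vertex 0.6 0.8 4.2
   vertex 4.4 2.0 0.8
  endloop
 endfacet
 facet normal 0.267 -0.802 0.535
  outer loop
   vertex 3.6 1.0 3.0
   vertex 6.0 3.8 6.0
   vertex 0.6 0.8 4.2
  endloop
 endfacet
 facet normal 0.145 -0.969 0.200
  outer loop
   vertex 3.6 1.0 3.0
   vertex 0.6 0.8 4.2
   vertex 4.2 0.8 1.6
  endloop
 endfacet
 facet normal 0.510 -0.793 0.332
  outer loop
   vertex 3.6 1.0 3.0
   vertex 4.2 0.8 1.6
   vertex 6.0 3.8 6.0
  endloop
 endfacet
 facet normal 0.794 -0.601 0.085
  outer loop
   vertex 5.0 1.8 1.2
   vertex 6.0 3.8 6.0
   vertex 4.2 0.8 1.6
  endloop
 endfacet
 facet normal 0.321 -0.562 -0.762
  outer loop
   vertex 5.0 1.8 1.2
   vertex 4.2 0.8 1.6
   vertex 4.4 2.0 0.8
  endloop
 endfacet
 facet normal 0.961 0.119 -0.250
  outer loop
   vertex 5.0 1.8 1.2
   vertex 5.2 4.8 3.4
   vertex 6.0 3.8 6.0
  endloop
 endfacet
 facet normal 0.594 0.449 -0.667
  outer loop
   vertex 5.0 1.8 1.2
   vertex 4.4 2.0 0.8
   vertex 5.2 4.8 3.4
  endloop
 endfacet
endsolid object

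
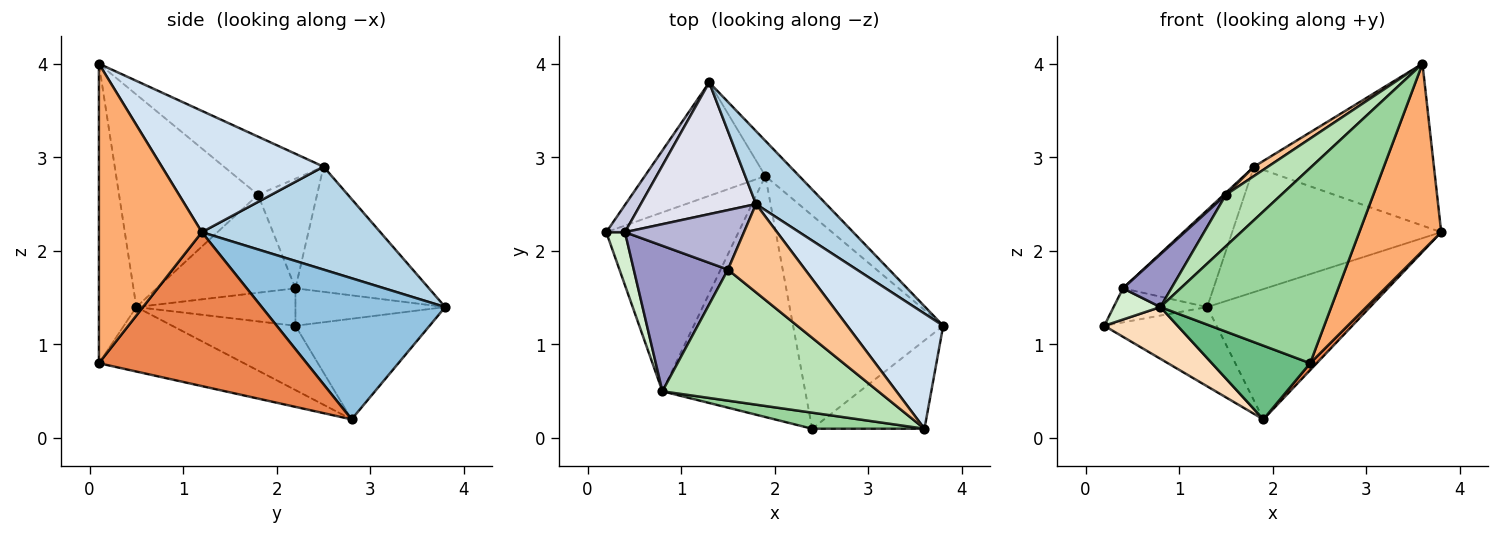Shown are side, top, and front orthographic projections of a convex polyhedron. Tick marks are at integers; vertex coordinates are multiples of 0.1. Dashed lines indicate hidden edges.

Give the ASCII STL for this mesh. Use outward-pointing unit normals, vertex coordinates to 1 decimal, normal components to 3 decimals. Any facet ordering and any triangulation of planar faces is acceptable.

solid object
 facet normal -0.565 0.473 -0.676
  outer loop
   vertex 1.9 2.8 0.2
   vertex 0.2 2.2 1.2
   vertex 1.3 3.8 1.4
  endloop
 endfacet
 facet normal 0.736 0.653 -0.177
  outer loop
   vertex 1.9 2.8 0.2
   vertex 1.3 3.8 1.4
   vertex 3.8 1.2 2.2
  endloop
 endfacet
 facet normal 0.594 0.695 0.405
  outer loop
   vertex 1.8 2.5 2.9
   vertex 3.8 1.2 2.2
   vertex 1.3 3.8 1.4
  endloop
 endfacet
 facet normal 0.591 0.657 0.467
  outer loop
   vertex 1.8 2.5 2.9
   vertex 3.6 0.1 4.0
   vertex 3.8 1.2 2.2
  endloop
 endfacet
 facet normal 0.716 -0.023 -0.698
  outer loop
   vertex 2.4 0.1 0.8
   vertex 1.9 2.8 0.2
   vertex 3.8 1.2 2.2
  endloop
 endfacet
 facet normal 0.751 -0.597 -0.282
  outer loop
   vertex 2.4 0.1 0.8
   vertex 3.8 1.2 2.2
   vertex 3.6 0.1 4.0
  endloop
 endfacet
 facet normal -0.599 -0.084 0.796
  outer loop
   vertex 1.5 1.8 2.6
   vertex 3.6 0.1 4.0
   vertex 1.8 2.5 2.9
  endloop
 endfacet
 facet normal -0.423 -0.252 -0.870
  outer loop
   vertex 0.8 0.5 1.4
   vertex 0.2 2.2 1.2
   vertex 1.9 2.8 0.2
  endloop
 endfacet
 facet normal -0.396 -0.269 -0.878
  outer loop
   vertex 0.8 0.5 1.4
   vertex 1.9 2.8 0.2
   vertex 2.4 0.1 0.8
  endloop
 endfacet
 facet normal -0.213 -0.974 0.080
  outer loop
   vertex 0.8 0.5 1.4
   vertex 2.4 0.1 0.8
   vertex 3.6 0.1 4.0
  endloop
 endfacet
 facet normal -0.676 -0.270 0.686
  outer loop
   vertex 0.8 0.5 1.4
   vertex 3.6 0.1 4.0
   vertex 1.5 1.8 2.6
  endloop
 endfacet
 facet normal -0.865 -0.254 0.432
  outer loop
   vertex 0.4 2.2 1.6
   vertex 0.2 2.2 1.2
   vertex 0.8 0.5 1.4
  endloop
 endfacet
 facet normal -0.699 -0.244 0.672
  outer loop
   vertex 0.4 2.2 1.6
   vertex 0.8 0.5 1.4
   vertex 1.5 1.8 2.6
  endloop
 endfacet
 facet normal -0.677 -0.025 0.735
  outer loop
   vertex 0.4 2.2 1.6
   vertex 1.5 1.8 2.6
   vertex 1.8 2.5 2.9
  endloop
 endfacet
 facet normal -0.781 0.488 0.390
  outer loop
   vertex 0.4 2.2 1.6
   vertex 1.3 3.8 1.4
   vertex 0.2 2.2 1.2
  endloop
 endfacet
 facet normal -0.658 0.446 0.606
  outer loop
   vertex 0.4 2.2 1.6
   vertex 1.8 2.5 2.9
   vertex 1.3 3.8 1.4
  endloop
 endfacet
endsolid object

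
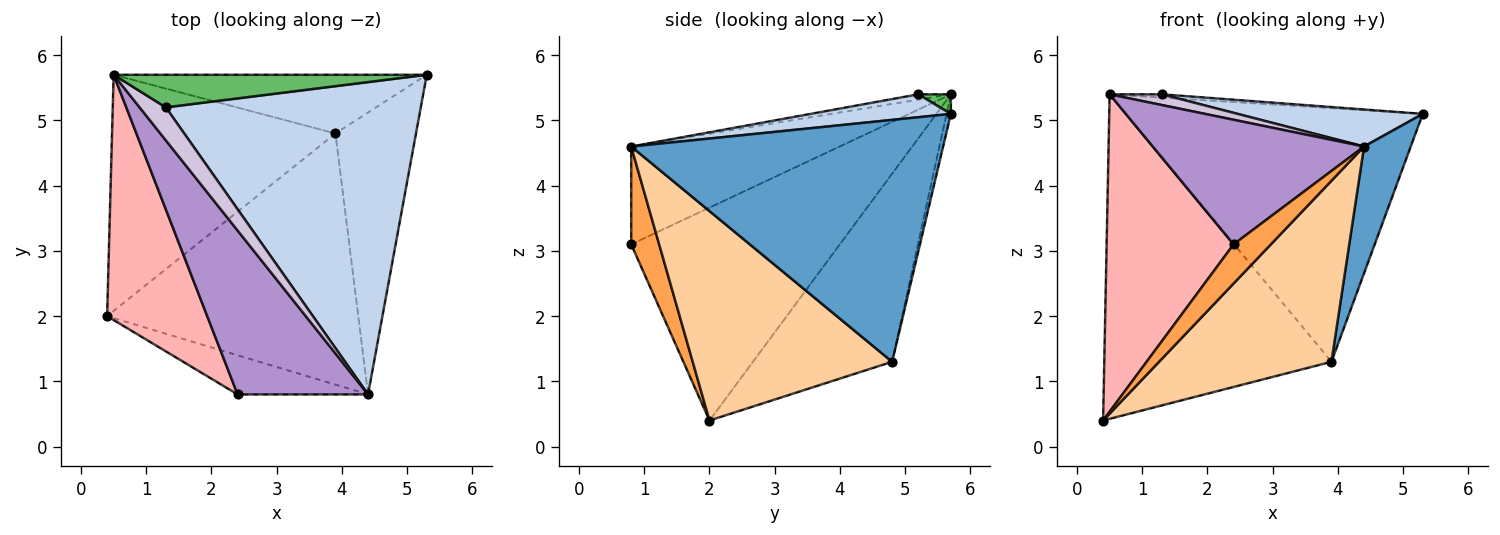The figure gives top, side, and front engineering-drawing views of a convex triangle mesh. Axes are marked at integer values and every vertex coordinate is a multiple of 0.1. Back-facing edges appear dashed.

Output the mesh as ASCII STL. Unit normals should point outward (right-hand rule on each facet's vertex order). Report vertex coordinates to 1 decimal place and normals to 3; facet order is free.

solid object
 facet normal 0.939 -0.141 -0.313
  outer loop
   vertex 4.4 0.8 4.6
   vertex 3.9 4.8 1.3
   vertex 5.3 5.7 5.1
  endloop
 endfacet
 facet normal 0.089 -0.117 0.989
  outer loop
   vertex 4.4 0.8 4.6
   vertex 5.3 5.7 5.1
   vertex 1.3 5.2 5.4
  endloop
 endfacet
 facet normal 0.469 -0.625 -0.625
  outer loop
   vertex 4.4 0.8 4.6
   vertex 2.4 0.8 3.1
   vertex 0.4 2.0 0.4
  endloop
 endfacet
 facet normal 0.560 -0.484 -0.672
  outer loop
   vertex 4.4 0.8 4.6
   vertex 0.4 2.0 0.4
   vertex 3.9 4.8 1.3
  endloop
 endfacet
 facet normal 0.062 0.099 0.993
  outer loop
   vertex 0.5 5.7 5.4
   vertex 1.3 5.2 5.4
   vertex 5.3 5.7 5.1
  endloop
 endfacet
 facet normal -0.014 0.974 -0.226
  outer loop
   vertex 0.5 5.7 5.4
   vertex 5.3 5.7 5.1
   vertex 3.9 4.8 1.3
  endloop
 endfacet
 facet normal -0.444 0.724 -0.527
  outer loop
   vertex 0.5 5.7 5.4
   vertex 3.9 4.8 1.3
   vertex 0.4 2.0 0.4
  endloop
 endfacet
 facet normal -0.793 -0.482 0.373
  outer loop
   vertex 0.5 5.7 5.4
   vertex 0.4 2.0 0.4
   vertex 2.4 0.8 3.1
  endloop
 endfacet
 facet normal -0.513 -0.520 0.684
  outer loop
   vertex 0.5 5.7 5.4
   vertex 2.4 0.8 3.1
   vertex 4.4 0.8 4.6
  endloop
 endfacet
 facet normal -0.190 -0.303 0.934
  outer loop
   vertex 0.5 5.7 5.4
   vertex 4.4 0.8 4.6
   vertex 1.3 5.2 5.4
  endloop
 endfacet
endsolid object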